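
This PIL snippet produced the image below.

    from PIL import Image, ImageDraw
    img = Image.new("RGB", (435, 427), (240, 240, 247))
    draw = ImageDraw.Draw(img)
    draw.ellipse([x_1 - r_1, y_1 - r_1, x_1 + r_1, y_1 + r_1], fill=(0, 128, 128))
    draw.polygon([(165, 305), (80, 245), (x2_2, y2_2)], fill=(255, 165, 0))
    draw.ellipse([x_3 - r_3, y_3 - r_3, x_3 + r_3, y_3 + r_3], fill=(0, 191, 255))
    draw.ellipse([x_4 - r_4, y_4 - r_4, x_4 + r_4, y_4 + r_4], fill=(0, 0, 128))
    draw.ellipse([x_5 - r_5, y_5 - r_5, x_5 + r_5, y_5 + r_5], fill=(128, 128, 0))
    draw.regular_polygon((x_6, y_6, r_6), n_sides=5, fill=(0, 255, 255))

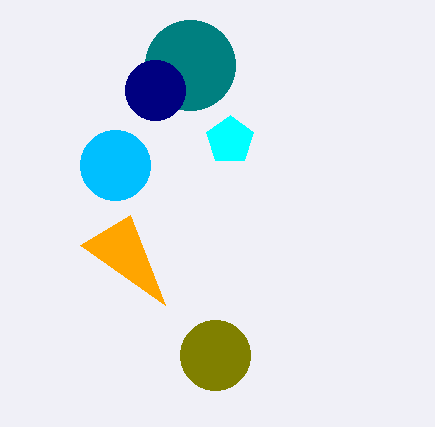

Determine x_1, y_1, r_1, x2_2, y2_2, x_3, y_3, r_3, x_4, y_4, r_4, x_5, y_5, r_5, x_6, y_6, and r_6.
x_1 = 190; y_1 = 65; r_1 = 45; x2_2 = 130; y2_2 = 215; x_3 = 115; y_3 = 165; r_3 = 35; x_4 = 155; y_4 = 90; r_4 = 30; x_5 = 215; y_5 = 355; r_5 = 35; x_6 = 230; y_6 = 140; r_6 = 25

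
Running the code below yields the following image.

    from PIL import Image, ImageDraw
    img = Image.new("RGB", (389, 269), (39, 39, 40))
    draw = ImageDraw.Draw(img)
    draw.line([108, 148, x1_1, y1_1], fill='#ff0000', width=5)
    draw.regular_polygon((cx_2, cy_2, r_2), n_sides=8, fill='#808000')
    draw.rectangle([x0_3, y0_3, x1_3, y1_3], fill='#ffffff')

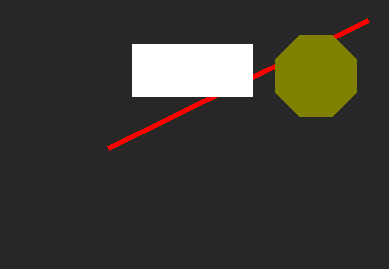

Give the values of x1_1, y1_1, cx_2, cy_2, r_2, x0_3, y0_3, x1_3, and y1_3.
x1_1 = 368, y1_1 = 20, cx_2 = 316, cy_2 = 76, r_2 = 44, x0_3 = 132, y0_3 = 44, x1_3 = 252, y1_3 = 96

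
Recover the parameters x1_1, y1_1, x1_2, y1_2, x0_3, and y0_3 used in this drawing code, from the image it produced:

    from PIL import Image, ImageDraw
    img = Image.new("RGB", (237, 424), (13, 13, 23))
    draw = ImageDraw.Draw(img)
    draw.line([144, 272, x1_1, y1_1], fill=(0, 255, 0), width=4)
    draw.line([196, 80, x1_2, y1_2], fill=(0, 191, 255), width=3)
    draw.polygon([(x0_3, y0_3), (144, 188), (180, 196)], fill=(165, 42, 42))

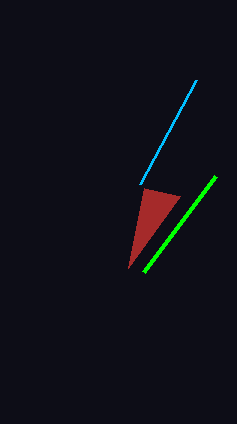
x1_1 = 216, y1_1 = 176, x1_2 = 140, y1_2 = 184, x0_3 = 128, y0_3 = 268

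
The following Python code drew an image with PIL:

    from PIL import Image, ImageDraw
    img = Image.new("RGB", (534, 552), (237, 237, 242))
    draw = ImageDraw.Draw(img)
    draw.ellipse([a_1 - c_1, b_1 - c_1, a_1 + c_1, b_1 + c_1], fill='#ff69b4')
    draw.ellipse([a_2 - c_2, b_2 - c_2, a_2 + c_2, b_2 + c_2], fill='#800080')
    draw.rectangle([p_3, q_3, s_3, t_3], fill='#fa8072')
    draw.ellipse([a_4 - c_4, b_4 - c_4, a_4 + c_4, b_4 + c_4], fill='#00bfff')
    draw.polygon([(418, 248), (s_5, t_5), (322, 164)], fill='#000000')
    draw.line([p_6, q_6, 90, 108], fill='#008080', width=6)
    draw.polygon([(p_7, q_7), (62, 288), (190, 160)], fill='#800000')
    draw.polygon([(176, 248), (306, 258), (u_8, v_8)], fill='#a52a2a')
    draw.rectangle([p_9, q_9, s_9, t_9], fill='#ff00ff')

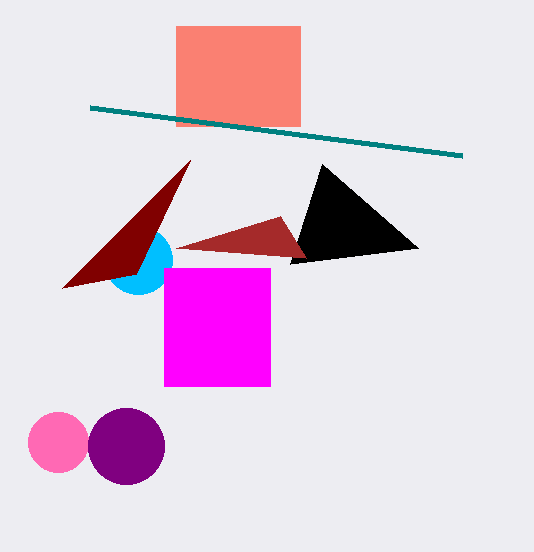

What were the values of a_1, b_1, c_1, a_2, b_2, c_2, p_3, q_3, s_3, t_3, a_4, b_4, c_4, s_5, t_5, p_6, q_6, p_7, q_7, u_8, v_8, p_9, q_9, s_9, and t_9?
a_1 = 58; b_1 = 442; c_1 = 30; a_2 = 126; b_2 = 446; c_2 = 38; p_3 = 176; q_3 = 26; s_3 = 300; t_3 = 126; a_4 = 138; b_4 = 260; c_4 = 34; s_5 = 290; t_5 = 264; p_6 = 462; q_6 = 156; p_7 = 136; q_7 = 274; u_8 = 280; v_8 = 216; p_9 = 164; q_9 = 268; s_9 = 270; t_9 = 386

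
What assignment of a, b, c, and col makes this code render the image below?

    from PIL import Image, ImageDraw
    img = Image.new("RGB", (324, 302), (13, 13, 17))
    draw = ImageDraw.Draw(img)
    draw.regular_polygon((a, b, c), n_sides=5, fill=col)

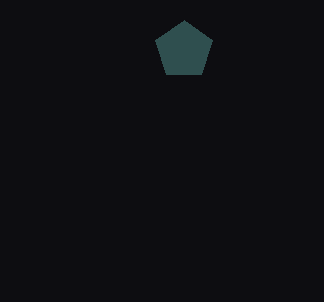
a = 184, b = 50, c = 30, col = 'darkslategray'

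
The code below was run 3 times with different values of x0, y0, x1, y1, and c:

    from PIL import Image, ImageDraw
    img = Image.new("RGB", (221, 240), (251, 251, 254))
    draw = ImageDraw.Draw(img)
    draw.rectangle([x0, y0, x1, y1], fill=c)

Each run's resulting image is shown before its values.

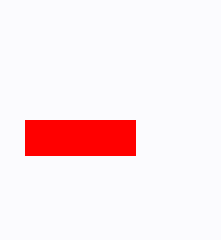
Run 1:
x0 = 25
y0 = 120
x1 = 135
y1 = 155
c = 'red'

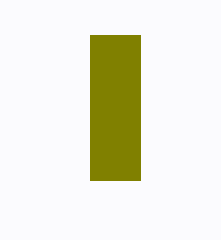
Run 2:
x0 = 90, y0 = 35, x1 = 140, y1 = 180, c = 'olive'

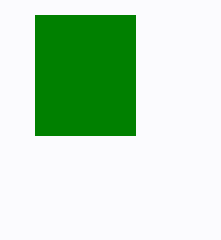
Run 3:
x0 = 35; y0 = 15; x1 = 135; y1 = 135; c = 'green'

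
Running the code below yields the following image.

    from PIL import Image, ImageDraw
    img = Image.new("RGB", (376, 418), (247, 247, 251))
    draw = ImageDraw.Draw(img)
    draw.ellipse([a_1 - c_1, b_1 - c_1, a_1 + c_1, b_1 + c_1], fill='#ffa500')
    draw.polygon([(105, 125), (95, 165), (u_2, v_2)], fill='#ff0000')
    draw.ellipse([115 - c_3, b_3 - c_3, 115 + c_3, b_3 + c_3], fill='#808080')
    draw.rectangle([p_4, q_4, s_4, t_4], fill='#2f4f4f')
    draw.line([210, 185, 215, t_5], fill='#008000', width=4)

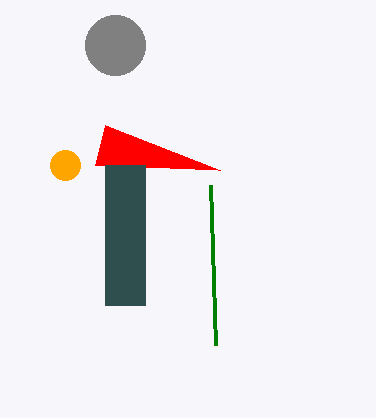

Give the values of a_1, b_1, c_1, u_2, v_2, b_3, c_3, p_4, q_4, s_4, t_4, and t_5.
a_1 = 65
b_1 = 165
c_1 = 15
u_2 = 220
v_2 = 170
b_3 = 45
c_3 = 30
p_4 = 105
q_4 = 165
s_4 = 145
t_4 = 305
t_5 = 345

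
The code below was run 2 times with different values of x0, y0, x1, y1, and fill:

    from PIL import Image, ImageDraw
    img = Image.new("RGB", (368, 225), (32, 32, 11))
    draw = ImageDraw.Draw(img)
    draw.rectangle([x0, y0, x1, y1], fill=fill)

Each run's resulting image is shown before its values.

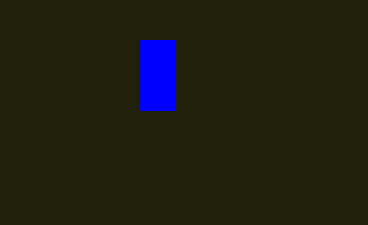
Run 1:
x0 = 140
y0 = 40
x1 = 175
y1 = 110
fill = 'blue'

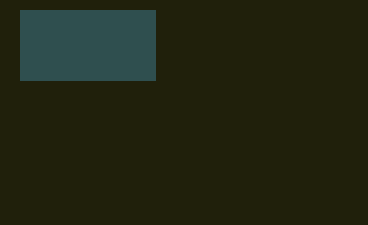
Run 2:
x0 = 20, y0 = 10, x1 = 155, y1 = 80, fill = 'darkslategray'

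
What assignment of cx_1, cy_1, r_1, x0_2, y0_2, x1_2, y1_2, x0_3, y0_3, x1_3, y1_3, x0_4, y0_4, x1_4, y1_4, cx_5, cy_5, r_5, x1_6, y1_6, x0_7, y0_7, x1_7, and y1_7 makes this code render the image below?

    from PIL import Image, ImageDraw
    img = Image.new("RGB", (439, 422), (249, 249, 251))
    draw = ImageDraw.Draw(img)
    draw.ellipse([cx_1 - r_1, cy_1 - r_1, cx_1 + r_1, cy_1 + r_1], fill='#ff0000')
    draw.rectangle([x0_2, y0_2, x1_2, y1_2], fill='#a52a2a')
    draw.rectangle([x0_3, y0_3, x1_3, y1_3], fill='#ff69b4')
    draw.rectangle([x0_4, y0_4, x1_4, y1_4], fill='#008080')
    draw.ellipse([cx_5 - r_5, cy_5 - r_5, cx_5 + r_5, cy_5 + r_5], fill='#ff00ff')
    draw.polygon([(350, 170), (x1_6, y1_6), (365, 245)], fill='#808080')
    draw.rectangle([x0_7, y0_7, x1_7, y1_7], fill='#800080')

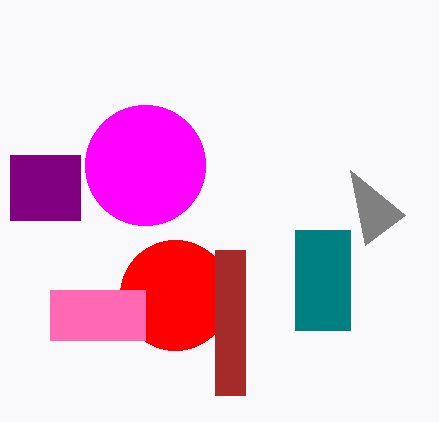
cx_1 = 175, cy_1 = 295, r_1 = 55, x0_2 = 215, y0_2 = 250, x1_2 = 245, y1_2 = 395, x0_3 = 50, y0_3 = 290, x1_3 = 145, y1_3 = 340, x0_4 = 295, y0_4 = 230, x1_4 = 350, y1_4 = 330, cx_5 = 145, cy_5 = 165, r_5 = 60, x1_6 = 405, y1_6 = 215, x0_7 = 10, y0_7 = 155, x1_7 = 80, y1_7 = 220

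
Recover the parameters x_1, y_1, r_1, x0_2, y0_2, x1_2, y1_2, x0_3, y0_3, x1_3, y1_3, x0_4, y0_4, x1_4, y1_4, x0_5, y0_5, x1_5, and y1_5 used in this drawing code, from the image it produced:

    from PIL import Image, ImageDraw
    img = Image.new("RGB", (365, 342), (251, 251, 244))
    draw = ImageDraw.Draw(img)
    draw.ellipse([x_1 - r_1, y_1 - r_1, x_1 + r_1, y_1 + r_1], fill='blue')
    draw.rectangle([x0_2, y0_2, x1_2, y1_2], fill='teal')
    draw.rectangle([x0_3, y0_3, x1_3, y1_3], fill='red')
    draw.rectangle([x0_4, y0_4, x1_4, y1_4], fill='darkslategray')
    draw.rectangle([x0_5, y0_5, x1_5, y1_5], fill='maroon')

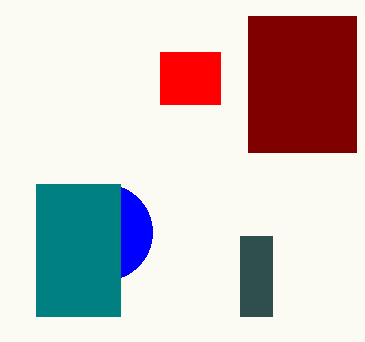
x_1 = 104; y_1 = 232; r_1 = 48; x0_2 = 36; y0_2 = 184; x1_2 = 120; y1_2 = 316; x0_3 = 160; y0_3 = 52; x1_3 = 220; y1_3 = 104; x0_4 = 240; y0_4 = 236; x1_4 = 272; y1_4 = 316; x0_5 = 248; y0_5 = 16; x1_5 = 356; y1_5 = 152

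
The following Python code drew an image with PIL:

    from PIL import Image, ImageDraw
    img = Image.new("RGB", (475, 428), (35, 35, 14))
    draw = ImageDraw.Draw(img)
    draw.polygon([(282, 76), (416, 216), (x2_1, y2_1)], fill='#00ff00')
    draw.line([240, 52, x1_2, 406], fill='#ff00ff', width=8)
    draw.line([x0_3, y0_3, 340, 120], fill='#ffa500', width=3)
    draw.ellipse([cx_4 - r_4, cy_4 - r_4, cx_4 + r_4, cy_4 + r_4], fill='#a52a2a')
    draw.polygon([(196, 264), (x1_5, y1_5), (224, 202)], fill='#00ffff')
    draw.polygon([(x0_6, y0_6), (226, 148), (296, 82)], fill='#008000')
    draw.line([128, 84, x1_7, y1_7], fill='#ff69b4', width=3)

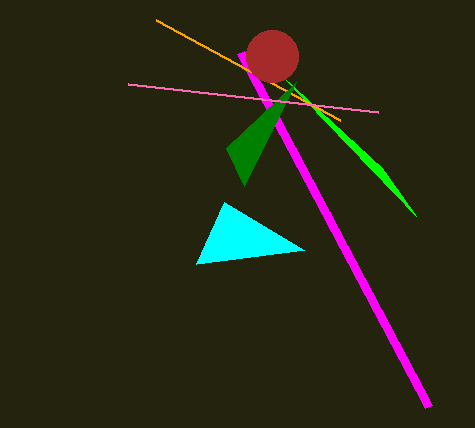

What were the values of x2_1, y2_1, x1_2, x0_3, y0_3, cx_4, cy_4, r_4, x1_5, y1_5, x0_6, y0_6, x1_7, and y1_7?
x2_1 = 382, y2_1 = 168, x1_2 = 428, x0_3 = 156, y0_3 = 20, cx_4 = 272, cy_4 = 56, r_4 = 26, x1_5 = 304, y1_5 = 250, x0_6 = 244, y0_6 = 186, x1_7 = 378, y1_7 = 112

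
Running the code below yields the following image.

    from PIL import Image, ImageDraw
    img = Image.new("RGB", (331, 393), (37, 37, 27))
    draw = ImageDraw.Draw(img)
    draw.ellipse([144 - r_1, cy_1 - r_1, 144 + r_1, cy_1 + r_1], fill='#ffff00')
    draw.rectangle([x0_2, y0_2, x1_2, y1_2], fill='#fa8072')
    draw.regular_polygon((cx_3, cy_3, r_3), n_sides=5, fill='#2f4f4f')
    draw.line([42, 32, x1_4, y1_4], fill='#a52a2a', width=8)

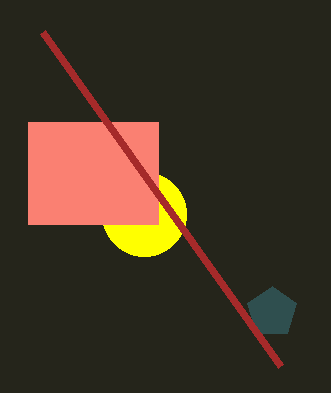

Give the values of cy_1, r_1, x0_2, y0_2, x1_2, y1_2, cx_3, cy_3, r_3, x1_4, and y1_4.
cy_1 = 214; r_1 = 42; x0_2 = 28; y0_2 = 122; x1_2 = 158; y1_2 = 224; cx_3 = 272; cy_3 = 312; r_3 = 26; x1_4 = 280; y1_4 = 366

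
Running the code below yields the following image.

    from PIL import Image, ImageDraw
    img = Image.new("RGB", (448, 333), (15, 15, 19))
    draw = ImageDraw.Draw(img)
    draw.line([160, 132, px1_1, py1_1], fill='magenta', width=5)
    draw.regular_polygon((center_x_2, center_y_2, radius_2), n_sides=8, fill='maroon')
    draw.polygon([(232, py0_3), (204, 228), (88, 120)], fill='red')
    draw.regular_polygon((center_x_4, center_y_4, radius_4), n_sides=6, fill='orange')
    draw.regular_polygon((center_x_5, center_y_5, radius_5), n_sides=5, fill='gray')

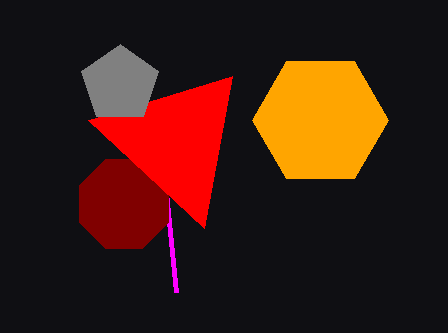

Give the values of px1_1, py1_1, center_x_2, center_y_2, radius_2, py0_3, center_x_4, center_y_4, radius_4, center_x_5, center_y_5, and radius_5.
px1_1 = 176; py1_1 = 292; center_x_2 = 124; center_y_2 = 204; radius_2 = 48; py0_3 = 76; center_x_4 = 320; center_y_4 = 120; radius_4 = 68; center_x_5 = 120; center_y_5 = 84; radius_5 = 40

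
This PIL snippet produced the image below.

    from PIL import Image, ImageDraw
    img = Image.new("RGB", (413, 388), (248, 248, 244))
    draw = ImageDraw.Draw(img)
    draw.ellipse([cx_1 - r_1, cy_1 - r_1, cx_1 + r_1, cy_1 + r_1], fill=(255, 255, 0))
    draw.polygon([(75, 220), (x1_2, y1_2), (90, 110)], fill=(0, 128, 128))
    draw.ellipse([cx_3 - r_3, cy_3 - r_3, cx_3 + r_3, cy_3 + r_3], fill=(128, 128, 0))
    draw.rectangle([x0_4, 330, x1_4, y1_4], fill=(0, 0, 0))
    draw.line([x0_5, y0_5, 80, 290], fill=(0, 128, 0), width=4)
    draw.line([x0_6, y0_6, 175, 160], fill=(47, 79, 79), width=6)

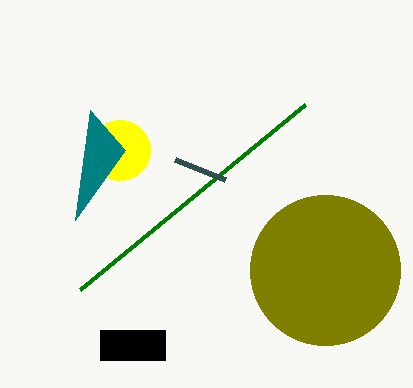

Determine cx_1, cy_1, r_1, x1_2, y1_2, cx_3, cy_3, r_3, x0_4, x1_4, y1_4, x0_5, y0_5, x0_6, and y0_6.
cx_1 = 120, cy_1 = 150, r_1 = 30, x1_2 = 125, y1_2 = 150, cx_3 = 325, cy_3 = 270, r_3 = 75, x0_4 = 100, x1_4 = 165, y1_4 = 360, x0_5 = 305, y0_5 = 105, x0_6 = 225, y0_6 = 180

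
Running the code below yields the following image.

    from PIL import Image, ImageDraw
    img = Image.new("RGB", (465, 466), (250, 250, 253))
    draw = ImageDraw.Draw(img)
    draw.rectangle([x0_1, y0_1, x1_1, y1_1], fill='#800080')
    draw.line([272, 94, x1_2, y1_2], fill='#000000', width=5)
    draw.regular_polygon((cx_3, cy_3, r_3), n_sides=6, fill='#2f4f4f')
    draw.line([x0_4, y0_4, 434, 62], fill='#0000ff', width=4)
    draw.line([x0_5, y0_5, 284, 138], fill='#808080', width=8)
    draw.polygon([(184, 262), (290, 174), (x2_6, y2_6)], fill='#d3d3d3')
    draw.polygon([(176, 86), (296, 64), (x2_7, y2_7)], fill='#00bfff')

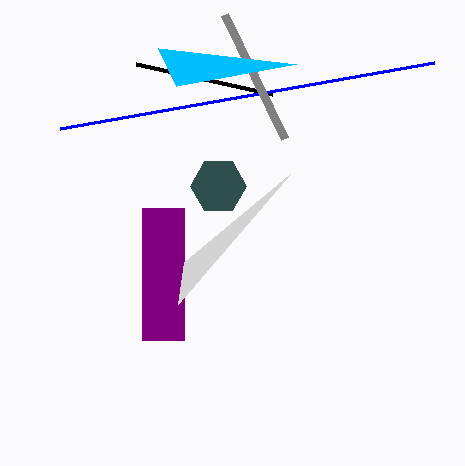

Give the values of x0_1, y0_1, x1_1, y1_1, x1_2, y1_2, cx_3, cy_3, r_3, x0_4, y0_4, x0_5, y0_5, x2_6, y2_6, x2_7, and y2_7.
x0_1 = 142, y0_1 = 208, x1_1 = 184, y1_1 = 340, x1_2 = 136, y1_2 = 64, cx_3 = 218, cy_3 = 186, r_3 = 28, x0_4 = 60, y0_4 = 128, x0_5 = 224, y0_5 = 14, x2_6 = 178, y2_6 = 304, x2_7 = 158, y2_7 = 48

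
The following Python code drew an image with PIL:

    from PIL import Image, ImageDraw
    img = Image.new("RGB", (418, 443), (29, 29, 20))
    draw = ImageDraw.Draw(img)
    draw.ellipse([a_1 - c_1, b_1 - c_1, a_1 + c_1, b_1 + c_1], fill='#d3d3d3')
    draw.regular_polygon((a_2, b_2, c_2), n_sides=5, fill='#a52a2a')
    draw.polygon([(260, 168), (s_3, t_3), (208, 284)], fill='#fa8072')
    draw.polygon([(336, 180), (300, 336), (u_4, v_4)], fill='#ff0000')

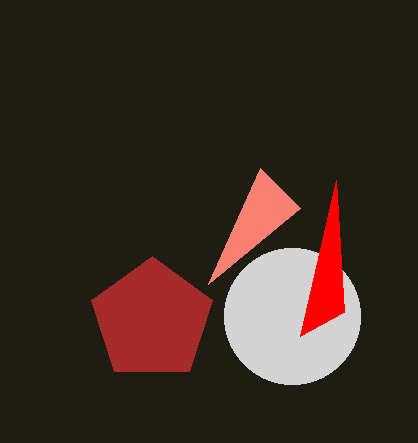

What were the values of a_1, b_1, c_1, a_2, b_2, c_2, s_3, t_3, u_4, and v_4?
a_1 = 292, b_1 = 316, c_1 = 68, a_2 = 152, b_2 = 320, c_2 = 64, s_3 = 300, t_3 = 208, u_4 = 344, v_4 = 312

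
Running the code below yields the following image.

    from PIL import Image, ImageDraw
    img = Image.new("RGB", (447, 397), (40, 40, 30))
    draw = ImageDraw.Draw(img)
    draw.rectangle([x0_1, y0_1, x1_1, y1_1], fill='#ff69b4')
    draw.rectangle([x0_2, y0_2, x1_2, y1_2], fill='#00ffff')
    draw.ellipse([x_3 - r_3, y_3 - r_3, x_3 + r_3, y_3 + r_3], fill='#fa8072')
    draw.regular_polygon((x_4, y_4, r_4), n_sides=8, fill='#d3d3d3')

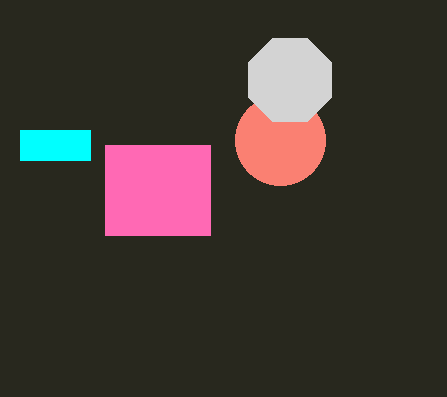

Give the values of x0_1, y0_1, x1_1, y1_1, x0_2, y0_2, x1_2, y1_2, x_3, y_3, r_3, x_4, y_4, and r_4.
x0_1 = 105
y0_1 = 145
x1_1 = 210
y1_1 = 235
x0_2 = 20
y0_2 = 130
x1_2 = 90
y1_2 = 160
x_3 = 280
y_3 = 140
r_3 = 45
x_4 = 290
y_4 = 80
r_4 = 45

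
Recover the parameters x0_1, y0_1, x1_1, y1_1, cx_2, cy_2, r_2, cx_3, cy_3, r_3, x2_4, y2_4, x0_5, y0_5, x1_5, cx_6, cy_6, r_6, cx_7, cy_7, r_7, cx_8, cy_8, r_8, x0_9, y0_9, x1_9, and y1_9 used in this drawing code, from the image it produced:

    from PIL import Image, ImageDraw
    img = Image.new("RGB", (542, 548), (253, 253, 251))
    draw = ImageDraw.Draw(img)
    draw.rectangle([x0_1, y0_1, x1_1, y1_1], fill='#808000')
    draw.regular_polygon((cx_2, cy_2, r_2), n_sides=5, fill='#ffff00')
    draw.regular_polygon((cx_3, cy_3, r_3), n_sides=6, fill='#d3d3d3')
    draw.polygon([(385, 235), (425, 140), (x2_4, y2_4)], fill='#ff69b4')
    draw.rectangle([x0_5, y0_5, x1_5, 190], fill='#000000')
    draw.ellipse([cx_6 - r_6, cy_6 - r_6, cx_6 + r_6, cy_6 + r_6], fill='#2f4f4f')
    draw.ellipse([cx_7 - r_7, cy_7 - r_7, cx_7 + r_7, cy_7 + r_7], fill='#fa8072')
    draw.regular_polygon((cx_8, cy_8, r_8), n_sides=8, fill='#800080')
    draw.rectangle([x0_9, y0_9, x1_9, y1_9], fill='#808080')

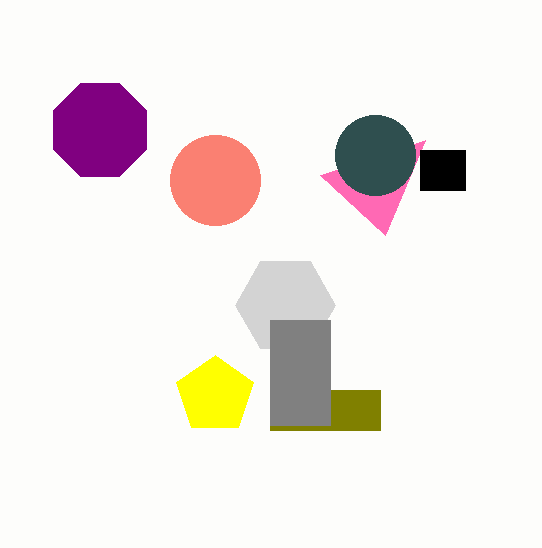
x0_1 = 270
y0_1 = 390
x1_1 = 380
y1_1 = 430
cx_2 = 215
cy_2 = 395
r_2 = 40
cx_3 = 285
cy_3 = 305
r_3 = 50
x2_4 = 320
y2_4 = 175
x0_5 = 420
y0_5 = 150
x1_5 = 465
cx_6 = 375
cy_6 = 155
r_6 = 40
cx_7 = 215
cy_7 = 180
r_7 = 45
cx_8 = 100
cy_8 = 130
r_8 = 50
x0_9 = 270
y0_9 = 320
x1_9 = 330
y1_9 = 425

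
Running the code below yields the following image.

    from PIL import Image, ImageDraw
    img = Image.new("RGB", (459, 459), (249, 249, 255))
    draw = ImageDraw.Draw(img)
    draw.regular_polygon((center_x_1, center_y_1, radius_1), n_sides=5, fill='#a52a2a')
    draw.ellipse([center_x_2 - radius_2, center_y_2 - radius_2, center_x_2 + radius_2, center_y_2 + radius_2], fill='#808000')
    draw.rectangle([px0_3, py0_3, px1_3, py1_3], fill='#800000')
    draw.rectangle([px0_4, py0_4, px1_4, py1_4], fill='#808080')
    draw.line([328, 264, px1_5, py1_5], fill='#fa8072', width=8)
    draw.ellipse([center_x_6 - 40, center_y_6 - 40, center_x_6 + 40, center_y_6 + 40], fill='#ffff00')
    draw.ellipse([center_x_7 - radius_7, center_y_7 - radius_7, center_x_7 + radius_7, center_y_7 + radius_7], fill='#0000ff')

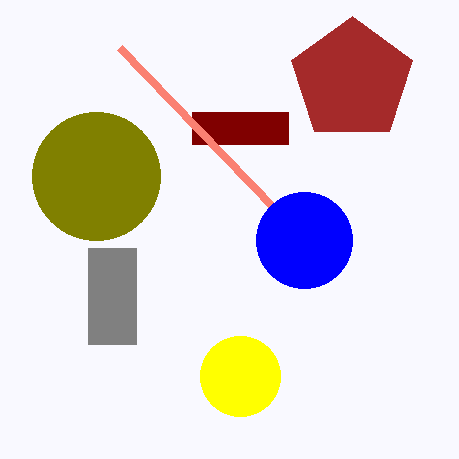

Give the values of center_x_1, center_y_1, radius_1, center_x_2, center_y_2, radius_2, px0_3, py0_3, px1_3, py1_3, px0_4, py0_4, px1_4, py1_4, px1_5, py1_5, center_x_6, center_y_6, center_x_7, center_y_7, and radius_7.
center_x_1 = 352, center_y_1 = 80, radius_1 = 64, center_x_2 = 96, center_y_2 = 176, radius_2 = 64, px0_3 = 192, py0_3 = 112, px1_3 = 288, py1_3 = 144, px0_4 = 88, py0_4 = 248, px1_4 = 136, py1_4 = 344, px1_5 = 120, py1_5 = 48, center_x_6 = 240, center_y_6 = 376, center_x_7 = 304, center_y_7 = 240, radius_7 = 48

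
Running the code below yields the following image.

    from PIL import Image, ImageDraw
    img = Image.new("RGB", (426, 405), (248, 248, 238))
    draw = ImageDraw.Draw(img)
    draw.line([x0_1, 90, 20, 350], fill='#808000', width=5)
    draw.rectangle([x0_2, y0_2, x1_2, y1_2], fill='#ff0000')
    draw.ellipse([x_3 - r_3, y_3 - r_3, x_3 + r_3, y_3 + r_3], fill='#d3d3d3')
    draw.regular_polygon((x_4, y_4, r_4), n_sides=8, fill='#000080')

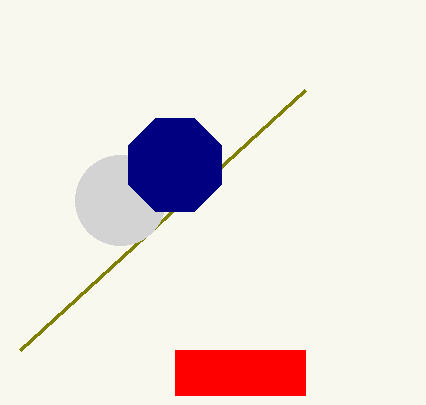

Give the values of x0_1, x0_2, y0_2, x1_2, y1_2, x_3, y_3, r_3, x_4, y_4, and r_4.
x0_1 = 305; x0_2 = 175; y0_2 = 350; x1_2 = 305; y1_2 = 395; x_3 = 120; y_3 = 200; r_3 = 45; x_4 = 175; y_4 = 165; r_4 = 50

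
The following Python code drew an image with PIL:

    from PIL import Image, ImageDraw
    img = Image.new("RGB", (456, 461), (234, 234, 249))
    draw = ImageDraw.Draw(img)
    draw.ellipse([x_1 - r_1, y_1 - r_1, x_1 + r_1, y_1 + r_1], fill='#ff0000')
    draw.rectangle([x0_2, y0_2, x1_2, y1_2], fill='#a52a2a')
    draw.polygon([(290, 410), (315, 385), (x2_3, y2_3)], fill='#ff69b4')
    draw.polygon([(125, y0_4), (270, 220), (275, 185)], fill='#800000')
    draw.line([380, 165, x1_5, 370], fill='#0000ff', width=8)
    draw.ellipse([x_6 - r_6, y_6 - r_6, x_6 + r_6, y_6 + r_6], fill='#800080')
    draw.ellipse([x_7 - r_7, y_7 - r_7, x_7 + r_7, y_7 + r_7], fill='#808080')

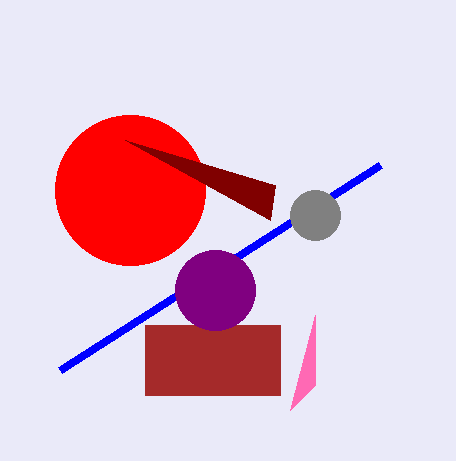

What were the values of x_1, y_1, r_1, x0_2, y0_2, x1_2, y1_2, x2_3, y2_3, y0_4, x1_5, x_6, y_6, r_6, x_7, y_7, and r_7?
x_1 = 130; y_1 = 190; r_1 = 75; x0_2 = 145; y0_2 = 325; x1_2 = 280; y1_2 = 395; x2_3 = 315; y2_3 = 315; y0_4 = 140; x1_5 = 60; x_6 = 215; y_6 = 290; r_6 = 40; x_7 = 315; y_7 = 215; r_7 = 25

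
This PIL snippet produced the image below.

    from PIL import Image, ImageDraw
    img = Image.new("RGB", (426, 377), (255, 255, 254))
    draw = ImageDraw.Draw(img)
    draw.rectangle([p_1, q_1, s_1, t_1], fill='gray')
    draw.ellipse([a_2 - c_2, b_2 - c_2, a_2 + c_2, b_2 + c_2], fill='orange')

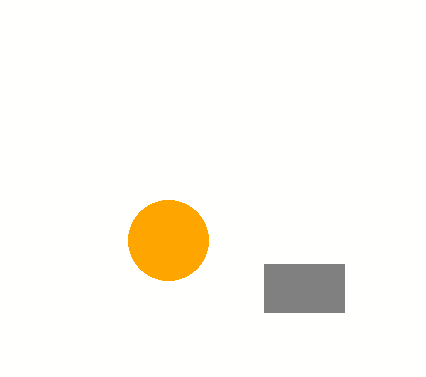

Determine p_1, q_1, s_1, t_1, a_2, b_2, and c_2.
p_1 = 264, q_1 = 264, s_1 = 344, t_1 = 312, a_2 = 168, b_2 = 240, c_2 = 40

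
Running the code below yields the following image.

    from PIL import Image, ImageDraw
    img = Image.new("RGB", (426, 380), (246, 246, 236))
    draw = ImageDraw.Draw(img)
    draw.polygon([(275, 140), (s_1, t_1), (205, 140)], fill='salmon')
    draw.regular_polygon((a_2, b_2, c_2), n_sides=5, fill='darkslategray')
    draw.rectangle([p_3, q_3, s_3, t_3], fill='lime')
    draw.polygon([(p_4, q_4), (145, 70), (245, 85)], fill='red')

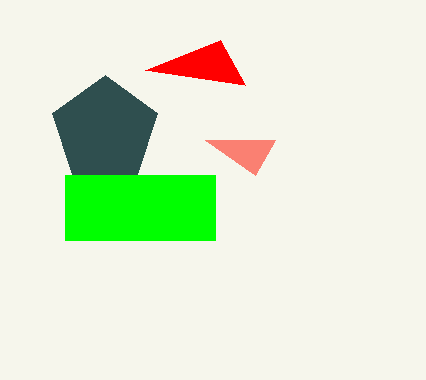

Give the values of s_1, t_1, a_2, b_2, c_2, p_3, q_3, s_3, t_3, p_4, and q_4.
s_1 = 255
t_1 = 175
a_2 = 105
b_2 = 130
c_2 = 55
p_3 = 65
q_3 = 175
s_3 = 215
t_3 = 240
p_4 = 220
q_4 = 40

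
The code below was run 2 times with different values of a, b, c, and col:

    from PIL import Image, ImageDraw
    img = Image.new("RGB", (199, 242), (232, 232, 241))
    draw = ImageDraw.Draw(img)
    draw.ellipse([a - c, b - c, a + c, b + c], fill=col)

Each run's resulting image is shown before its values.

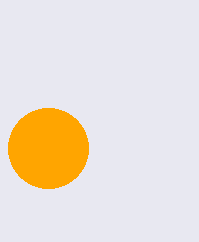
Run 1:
a = 48
b = 148
c = 40
col = 'orange'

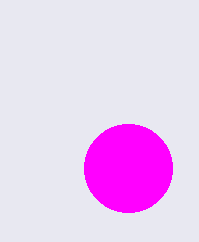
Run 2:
a = 128
b = 168
c = 44
col = 'magenta'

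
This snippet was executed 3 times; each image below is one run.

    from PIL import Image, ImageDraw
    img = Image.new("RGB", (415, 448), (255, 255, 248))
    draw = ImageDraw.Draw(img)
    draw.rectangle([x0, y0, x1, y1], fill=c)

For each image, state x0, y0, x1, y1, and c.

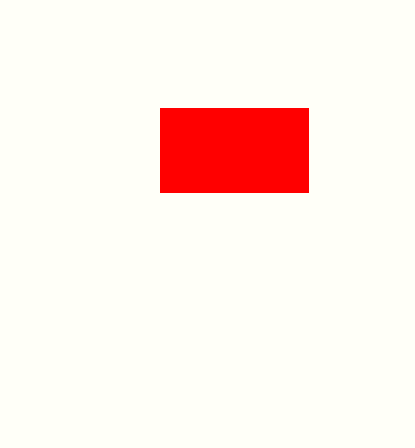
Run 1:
x0 = 160, y0 = 108, x1 = 308, y1 = 192, c = 'red'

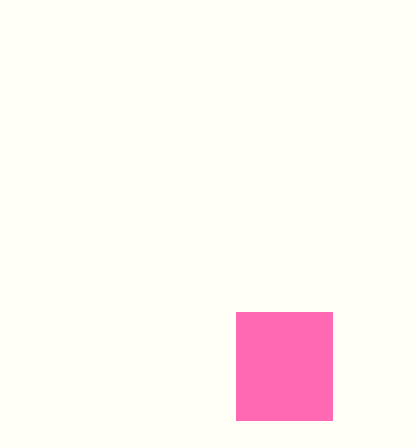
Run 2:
x0 = 236, y0 = 312, x1 = 332, y1 = 420, c = 'hotpink'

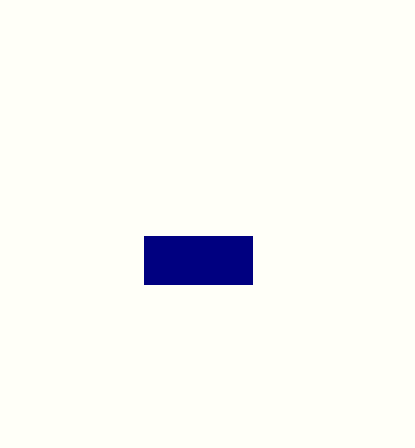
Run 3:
x0 = 144; y0 = 236; x1 = 252; y1 = 284; c = 'navy'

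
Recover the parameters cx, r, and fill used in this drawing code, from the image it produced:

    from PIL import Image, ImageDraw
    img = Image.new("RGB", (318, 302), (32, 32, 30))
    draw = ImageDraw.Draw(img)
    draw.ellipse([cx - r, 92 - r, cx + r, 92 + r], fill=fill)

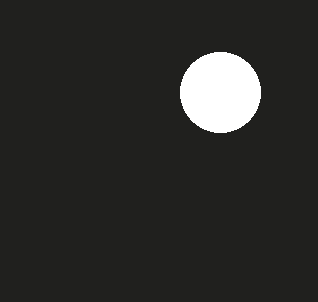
cx = 220, r = 40, fill = 'white'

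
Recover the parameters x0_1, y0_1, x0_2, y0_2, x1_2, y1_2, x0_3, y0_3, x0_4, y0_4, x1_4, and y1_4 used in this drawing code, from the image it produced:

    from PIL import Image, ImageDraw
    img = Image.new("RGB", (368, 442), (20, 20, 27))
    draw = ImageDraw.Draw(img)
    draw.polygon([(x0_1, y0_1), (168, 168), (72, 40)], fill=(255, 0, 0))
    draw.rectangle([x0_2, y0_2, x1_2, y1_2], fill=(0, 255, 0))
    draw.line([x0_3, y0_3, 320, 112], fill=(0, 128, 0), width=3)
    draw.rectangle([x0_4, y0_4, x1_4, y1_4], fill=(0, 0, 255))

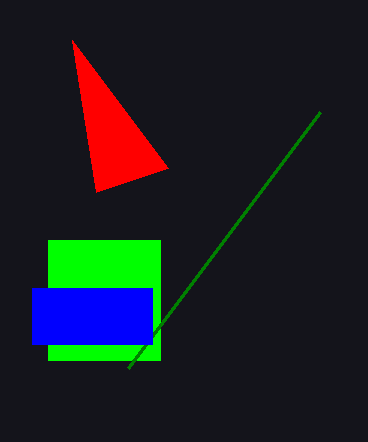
x0_1 = 96; y0_1 = 192; x0_2 = 48; y0_2 = 240; x1_2 = 160; y1_2 = 360; x0_3 = 128; y0_3 = 368; x0_4 = 32; y0_4 = 288; x1_4 = 152; y1_4 = 344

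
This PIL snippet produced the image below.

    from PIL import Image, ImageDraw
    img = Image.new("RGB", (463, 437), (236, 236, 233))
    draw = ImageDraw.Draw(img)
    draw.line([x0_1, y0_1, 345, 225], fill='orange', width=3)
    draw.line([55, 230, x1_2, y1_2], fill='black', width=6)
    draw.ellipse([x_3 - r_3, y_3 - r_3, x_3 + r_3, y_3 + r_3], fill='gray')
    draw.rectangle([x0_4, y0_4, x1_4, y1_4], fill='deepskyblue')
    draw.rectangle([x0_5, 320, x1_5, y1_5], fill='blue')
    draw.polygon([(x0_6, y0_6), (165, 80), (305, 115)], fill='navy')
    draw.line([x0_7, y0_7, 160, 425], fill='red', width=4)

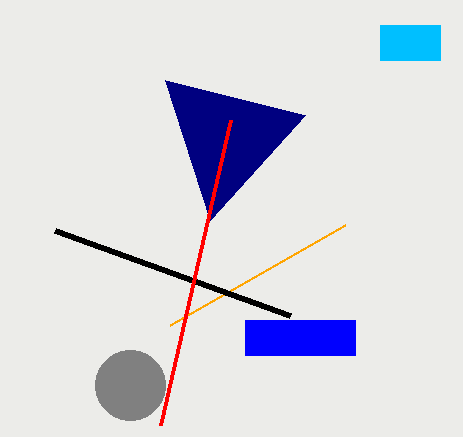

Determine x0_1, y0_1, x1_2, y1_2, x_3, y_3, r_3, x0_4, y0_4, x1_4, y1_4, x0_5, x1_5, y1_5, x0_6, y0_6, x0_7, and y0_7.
x0_1 = 170, y0_1 = 325, x1_2 = 290, y1_2 = 315, x_3 = 130, y_3 = 385, r_3 = 35, x0_4 = 380, y0_4 = 25, x1_4 = 440, y1_4 = 60, x0_5 = 245, x1_5 = 355, y1_5 = 355, x0_6 = 210, y0_6 = 220, x0_7 = 230, y0_7 = 120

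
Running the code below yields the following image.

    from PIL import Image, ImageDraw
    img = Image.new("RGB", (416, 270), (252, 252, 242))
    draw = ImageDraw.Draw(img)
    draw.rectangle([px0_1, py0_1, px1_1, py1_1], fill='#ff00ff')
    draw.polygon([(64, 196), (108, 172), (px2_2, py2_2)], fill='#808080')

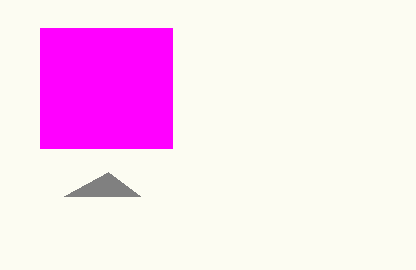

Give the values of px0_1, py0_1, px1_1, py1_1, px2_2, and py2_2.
px0_1 = 40, py0_1 = 28, px1_1 = 172, py1_1 = 148, px2_2 = 140, py2_2 = 196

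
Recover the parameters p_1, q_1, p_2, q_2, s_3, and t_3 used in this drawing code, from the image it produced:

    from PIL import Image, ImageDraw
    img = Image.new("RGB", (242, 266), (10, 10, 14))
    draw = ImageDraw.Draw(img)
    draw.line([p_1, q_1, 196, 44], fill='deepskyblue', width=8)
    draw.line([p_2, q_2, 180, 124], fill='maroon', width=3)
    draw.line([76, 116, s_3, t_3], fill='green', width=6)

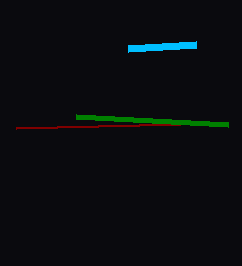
p_1 = 128
q_1 = 48
p_2 = 16
q_2 = 128
s_3 = 228
t_3 = 124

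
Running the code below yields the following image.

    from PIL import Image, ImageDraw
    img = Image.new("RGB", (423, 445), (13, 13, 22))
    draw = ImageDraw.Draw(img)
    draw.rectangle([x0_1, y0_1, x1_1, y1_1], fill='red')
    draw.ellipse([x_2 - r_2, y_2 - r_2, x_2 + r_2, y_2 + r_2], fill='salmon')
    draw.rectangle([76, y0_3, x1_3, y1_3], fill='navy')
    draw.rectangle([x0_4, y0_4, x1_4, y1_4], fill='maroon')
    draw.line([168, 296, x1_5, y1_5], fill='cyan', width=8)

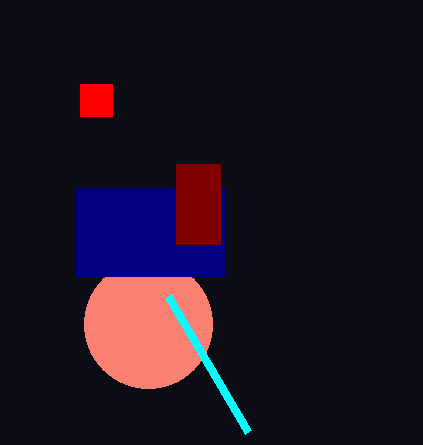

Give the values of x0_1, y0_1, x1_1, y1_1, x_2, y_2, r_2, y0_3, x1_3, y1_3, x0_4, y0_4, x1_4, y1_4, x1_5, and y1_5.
x0_1 = 80
y0_1 = 84
x1_1 = 112
y1_1 = 116
x_2 = 148
y_2 = 324
r_2 = 64
y0_3 = 188
x1_3 = 224
y1_3 = 276
x0_4 = 176
y0_4 = 164
x1_4 = 220
y1_4 = 244
x1_5 = 248
y1_5 = 432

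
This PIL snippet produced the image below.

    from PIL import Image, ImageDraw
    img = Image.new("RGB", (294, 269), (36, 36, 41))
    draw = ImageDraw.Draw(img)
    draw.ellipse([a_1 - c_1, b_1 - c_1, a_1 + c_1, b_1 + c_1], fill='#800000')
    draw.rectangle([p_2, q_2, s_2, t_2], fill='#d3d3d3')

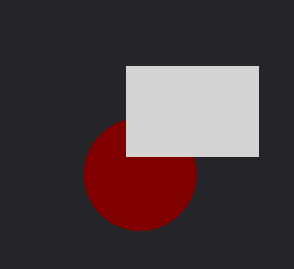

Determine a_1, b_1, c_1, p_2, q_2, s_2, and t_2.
a_1 = 140; b_1 = 174; c_1 = 56; p_2 = 126; q_2 = 66; s_2 = 258; t_2 = 156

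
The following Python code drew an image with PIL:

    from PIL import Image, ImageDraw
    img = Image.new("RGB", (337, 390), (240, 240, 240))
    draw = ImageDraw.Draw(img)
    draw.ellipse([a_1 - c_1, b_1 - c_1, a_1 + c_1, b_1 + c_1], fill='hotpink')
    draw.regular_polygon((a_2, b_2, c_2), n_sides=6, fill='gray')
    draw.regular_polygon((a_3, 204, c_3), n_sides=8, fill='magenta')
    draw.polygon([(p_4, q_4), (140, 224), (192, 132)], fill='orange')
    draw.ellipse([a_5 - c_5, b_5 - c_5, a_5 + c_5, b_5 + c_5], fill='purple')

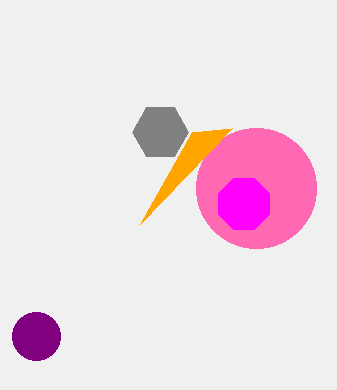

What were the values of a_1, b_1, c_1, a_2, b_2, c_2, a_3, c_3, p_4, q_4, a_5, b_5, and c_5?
a_1 = 256
b_1 = 188
c_1 = 60
a_2 = 160
b_2 = 132
c_2 = 28
a_3 = 244
c_3 = 28
p_4 = 232
q_4 = 128
a_5 = 36
b_5 = 336
c_5 = 24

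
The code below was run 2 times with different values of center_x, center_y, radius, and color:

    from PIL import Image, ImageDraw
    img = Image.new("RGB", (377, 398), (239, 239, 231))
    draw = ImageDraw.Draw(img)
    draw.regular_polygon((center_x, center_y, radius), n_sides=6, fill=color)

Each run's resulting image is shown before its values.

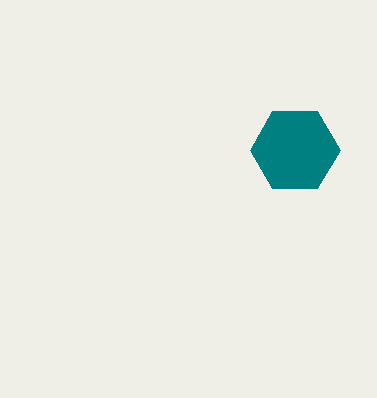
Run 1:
center_x = 295, center_y = 150, radius = 45, color = 'teal'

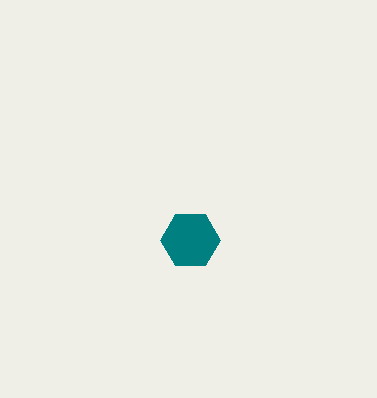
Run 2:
center_x = 190; center_y = 240; radius = 30; color = 'teal'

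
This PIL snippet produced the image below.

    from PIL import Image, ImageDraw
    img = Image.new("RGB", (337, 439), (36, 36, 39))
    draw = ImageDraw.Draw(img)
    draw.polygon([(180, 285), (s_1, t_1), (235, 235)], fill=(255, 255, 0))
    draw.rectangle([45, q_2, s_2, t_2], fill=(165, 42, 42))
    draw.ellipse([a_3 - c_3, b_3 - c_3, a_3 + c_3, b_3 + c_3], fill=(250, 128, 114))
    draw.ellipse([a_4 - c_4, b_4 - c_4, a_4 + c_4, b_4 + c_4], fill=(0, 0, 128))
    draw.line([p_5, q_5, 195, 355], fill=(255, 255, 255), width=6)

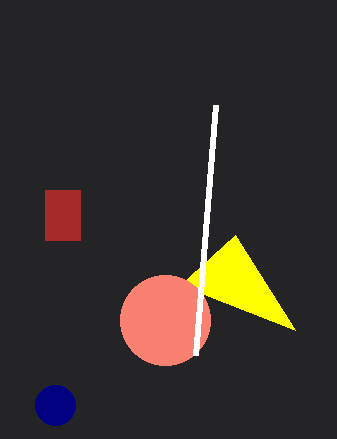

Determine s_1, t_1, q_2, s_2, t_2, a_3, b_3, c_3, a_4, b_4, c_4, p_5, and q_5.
s_1 = 295; t_1 = 330; q_2 = 190; s_2 = 80; t_2 = 240; a_3 = 165; b_3 = 320; c_3 = 45; a_4 = 55; b_4 = 405; c_4 = 20; p_5 = 215; q_5 = 105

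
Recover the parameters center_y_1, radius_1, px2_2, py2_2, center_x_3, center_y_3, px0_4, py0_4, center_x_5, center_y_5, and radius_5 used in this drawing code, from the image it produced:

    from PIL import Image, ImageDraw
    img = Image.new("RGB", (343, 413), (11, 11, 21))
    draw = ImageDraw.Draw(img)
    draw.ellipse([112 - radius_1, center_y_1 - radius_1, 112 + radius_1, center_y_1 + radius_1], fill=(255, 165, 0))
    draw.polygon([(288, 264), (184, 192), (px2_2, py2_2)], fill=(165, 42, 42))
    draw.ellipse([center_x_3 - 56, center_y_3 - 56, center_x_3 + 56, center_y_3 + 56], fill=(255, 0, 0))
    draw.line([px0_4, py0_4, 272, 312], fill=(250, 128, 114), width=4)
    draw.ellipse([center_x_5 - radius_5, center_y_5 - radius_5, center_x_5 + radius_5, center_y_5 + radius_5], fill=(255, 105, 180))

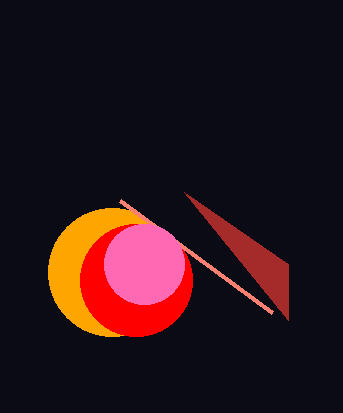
center_y_1 = 272
radius_1 = 64
px2_2 = 288
py2_2 = 320
center_x_3 = 136
center_y_3 = 280
px0_4 = 120
py0_4 = 200
center_x_5 = 144
center_y_5 = 264
radius_5 = 40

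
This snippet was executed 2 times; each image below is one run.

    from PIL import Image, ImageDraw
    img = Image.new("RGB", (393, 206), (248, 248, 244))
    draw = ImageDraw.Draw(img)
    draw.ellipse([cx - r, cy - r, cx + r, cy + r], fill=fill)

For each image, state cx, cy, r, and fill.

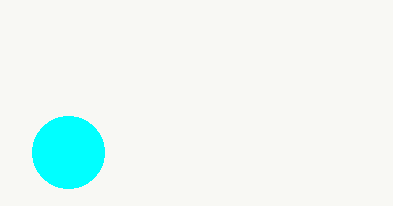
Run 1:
cx = 68, cy = 152, r = 36, fill = 'cyan'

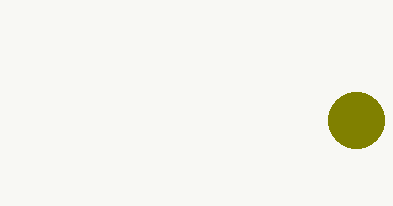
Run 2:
cx = 356; cy = 120; r = 28; fill = 'olive'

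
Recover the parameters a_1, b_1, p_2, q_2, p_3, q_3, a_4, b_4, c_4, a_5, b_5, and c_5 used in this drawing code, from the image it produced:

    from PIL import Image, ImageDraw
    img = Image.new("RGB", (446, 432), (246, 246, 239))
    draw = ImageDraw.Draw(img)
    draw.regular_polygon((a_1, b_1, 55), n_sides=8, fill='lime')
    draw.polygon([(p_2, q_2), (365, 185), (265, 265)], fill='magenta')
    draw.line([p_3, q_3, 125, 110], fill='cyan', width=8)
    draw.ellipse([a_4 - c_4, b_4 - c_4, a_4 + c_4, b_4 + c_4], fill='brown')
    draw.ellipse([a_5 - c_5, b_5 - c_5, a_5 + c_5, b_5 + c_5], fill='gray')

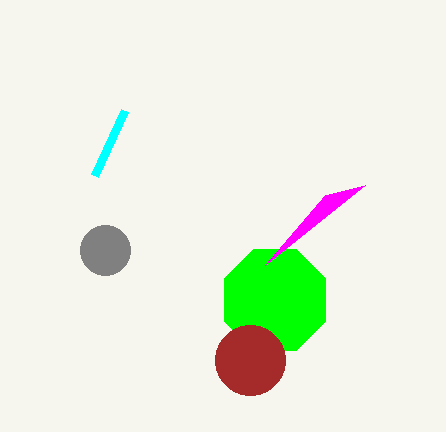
a_1 = 275, b_1 = 300, p_2 = 325, q_2 = 195, p_3 = 95, q_3 = 175, a_4 = 250, b_4 = 360, c_4 = 35, a_5 = 105, b_5 = 250, c_5 = 25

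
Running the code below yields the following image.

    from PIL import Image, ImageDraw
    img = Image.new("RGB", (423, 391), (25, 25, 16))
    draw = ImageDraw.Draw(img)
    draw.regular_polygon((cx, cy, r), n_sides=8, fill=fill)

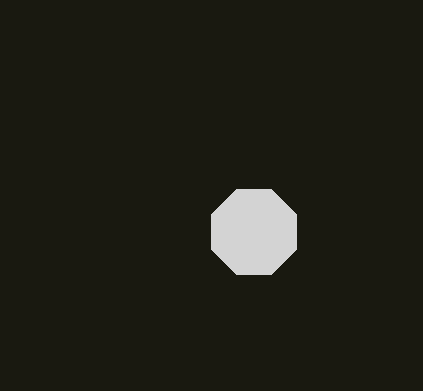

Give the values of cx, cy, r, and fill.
cx = 254
cy = 232
r = 46
fill = 'lightgray'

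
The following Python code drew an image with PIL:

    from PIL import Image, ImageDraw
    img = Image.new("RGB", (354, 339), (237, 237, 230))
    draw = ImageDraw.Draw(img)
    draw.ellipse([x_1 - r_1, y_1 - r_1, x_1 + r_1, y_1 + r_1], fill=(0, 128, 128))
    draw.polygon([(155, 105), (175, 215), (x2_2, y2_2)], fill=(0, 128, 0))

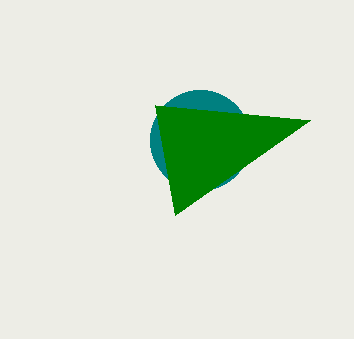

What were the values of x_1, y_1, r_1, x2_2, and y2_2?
x_1 = 200; y_1 = 140; r_1 = 50; x2_2 = 310; y2_2 = 120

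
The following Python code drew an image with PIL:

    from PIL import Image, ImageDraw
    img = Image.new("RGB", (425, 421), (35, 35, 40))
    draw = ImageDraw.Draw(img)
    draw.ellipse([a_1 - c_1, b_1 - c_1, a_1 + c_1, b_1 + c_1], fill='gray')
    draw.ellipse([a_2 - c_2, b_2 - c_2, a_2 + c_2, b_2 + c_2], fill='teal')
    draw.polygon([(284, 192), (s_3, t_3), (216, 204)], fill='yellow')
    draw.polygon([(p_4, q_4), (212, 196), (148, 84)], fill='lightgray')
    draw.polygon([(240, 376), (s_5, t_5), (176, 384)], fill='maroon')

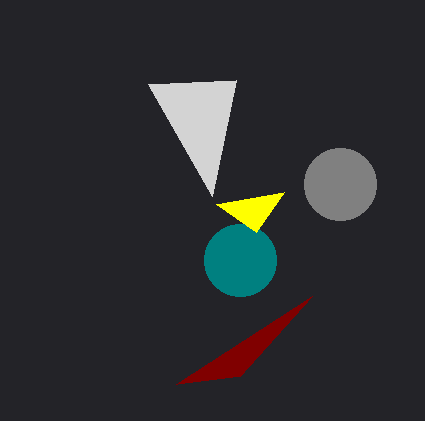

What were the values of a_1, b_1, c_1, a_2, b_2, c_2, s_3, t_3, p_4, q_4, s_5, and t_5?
a_1 = 340
b_1 = 184
c_1 = 36
a_2 = 240
b_2 = 260
c_2 = 36
s_3 = 256
t_3 = 232
p_4 = 236
q_4 = 80
s_5 = 312
t_5 = 296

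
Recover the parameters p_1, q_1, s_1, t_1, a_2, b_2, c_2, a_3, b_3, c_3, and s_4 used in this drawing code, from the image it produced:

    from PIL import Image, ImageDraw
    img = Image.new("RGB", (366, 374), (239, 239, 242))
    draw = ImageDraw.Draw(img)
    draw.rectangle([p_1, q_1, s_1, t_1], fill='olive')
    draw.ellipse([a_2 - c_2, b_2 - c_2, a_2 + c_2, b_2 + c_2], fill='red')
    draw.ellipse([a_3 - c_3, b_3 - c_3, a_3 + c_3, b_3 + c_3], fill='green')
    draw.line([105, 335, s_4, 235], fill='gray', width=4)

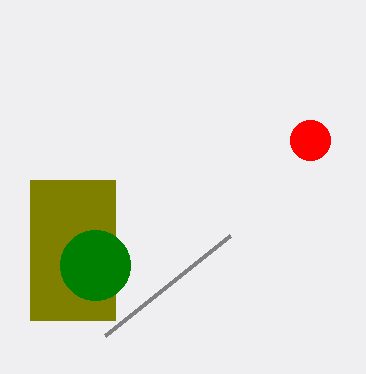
p_1 = 30
q_1 = 180
s_1 = 115
t_1 = 320
a_2 = 310
b_2 = 140
c_2 = 20
a_3 = 95
b_3 = 265
c_3 = 35
s_4 = 230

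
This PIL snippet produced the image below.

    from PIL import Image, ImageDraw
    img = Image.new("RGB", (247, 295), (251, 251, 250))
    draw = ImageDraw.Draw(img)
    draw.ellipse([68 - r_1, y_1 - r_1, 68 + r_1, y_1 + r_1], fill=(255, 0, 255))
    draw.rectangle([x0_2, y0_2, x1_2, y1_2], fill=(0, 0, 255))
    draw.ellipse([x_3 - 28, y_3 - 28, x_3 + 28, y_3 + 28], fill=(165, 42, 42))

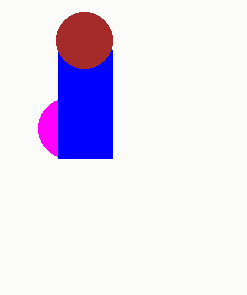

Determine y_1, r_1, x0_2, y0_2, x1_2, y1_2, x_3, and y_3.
y_1 = 128
r_1 = 30
x0_2 = 58
y0_2 = 50
x1_2 = 112
y1_2 = 158
x_3 = 84
y_3 = 40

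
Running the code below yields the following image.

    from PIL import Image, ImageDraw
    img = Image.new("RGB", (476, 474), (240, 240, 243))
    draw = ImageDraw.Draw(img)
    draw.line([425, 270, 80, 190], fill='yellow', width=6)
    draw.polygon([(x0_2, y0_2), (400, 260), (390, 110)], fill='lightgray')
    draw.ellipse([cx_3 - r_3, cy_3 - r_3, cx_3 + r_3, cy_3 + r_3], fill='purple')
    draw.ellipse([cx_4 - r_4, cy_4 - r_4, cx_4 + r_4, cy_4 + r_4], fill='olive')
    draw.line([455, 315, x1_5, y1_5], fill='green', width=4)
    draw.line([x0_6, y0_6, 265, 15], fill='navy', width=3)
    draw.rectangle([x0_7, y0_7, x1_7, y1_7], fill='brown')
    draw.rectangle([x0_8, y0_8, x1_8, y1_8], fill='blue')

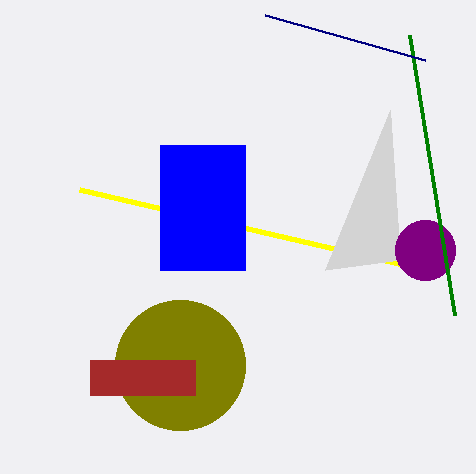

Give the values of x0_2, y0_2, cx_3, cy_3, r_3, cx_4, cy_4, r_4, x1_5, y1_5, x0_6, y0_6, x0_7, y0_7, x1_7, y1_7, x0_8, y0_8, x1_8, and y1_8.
x0_2 = 325, y0_2 = 270, cx_3 = 425, cy_3 = 250, r_3 = 30, cx_4 = 180, cy_4 = 365, r_4 = 65, x1_5 = 410, y1_5 = 35, x0_6 = 425, y0_6 = 60, x0_7 = 90, y0_7 = 360, x1_7 = 195, y1_7 = 395, x0_8 = 160, y0_8 = 145, x1_8 = 245, y1_8 = 270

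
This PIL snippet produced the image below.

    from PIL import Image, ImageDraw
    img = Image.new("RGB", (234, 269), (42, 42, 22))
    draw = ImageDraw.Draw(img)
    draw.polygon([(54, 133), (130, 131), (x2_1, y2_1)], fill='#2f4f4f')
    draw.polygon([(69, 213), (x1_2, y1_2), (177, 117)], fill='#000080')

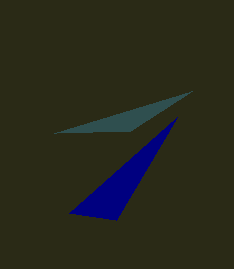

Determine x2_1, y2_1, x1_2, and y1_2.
x2_1 = 192, y2_1 = 91, x1_2 = 116, y1_2 = 220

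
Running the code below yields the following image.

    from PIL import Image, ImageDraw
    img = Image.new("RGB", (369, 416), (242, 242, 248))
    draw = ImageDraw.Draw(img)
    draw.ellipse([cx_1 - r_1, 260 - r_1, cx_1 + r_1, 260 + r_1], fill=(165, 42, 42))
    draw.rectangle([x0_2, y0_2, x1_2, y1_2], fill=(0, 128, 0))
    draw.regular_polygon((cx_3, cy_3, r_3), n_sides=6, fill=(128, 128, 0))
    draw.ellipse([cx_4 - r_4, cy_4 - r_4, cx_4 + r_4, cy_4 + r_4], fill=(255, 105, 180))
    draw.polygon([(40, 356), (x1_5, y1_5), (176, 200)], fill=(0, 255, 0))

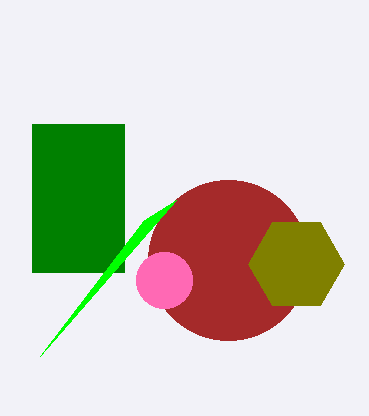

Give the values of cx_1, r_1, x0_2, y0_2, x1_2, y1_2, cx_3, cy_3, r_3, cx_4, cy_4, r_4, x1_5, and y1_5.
cx_1 = 228
r_1 = 80
x0_2 = 32
y0_2 = 124
x1_2 = 124
y1_2 = 272
cx_3 = 296
cy_3 = 264
r_3 = 48
cx_4 = 164
cy_4 = 280
r_4 = 28
x1_5 = 144
y1_5 = 220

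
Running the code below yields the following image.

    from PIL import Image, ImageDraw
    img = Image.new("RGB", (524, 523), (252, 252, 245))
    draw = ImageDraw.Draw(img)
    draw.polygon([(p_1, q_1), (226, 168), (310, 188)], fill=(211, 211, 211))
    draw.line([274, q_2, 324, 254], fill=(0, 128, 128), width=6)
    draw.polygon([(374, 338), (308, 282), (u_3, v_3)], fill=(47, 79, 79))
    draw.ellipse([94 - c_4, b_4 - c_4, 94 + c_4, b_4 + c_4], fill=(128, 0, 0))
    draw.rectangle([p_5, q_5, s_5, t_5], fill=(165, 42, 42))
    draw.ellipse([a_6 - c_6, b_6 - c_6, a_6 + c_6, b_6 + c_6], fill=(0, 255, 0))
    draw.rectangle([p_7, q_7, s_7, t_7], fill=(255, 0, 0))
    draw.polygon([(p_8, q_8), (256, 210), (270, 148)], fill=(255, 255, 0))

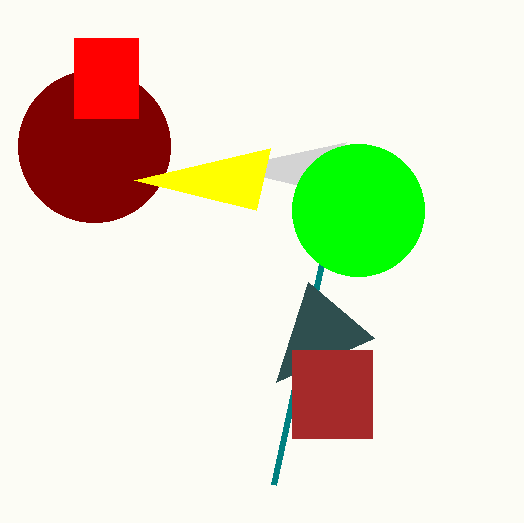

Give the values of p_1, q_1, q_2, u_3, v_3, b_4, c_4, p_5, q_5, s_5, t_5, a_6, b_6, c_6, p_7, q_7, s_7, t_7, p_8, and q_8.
p_1 = 346, q_1 = 142, q_2 = 484, u_3 = 276, v_3 = 382, b_4 = 146, c_4 = 76, p_5 = 292, q_5 = 350, s_5 = 372, t_5 = 438, a_6 = 358, b_6 = 210, c_6 = 66, p_7 = 74, q_7 = 38, s_7 = 138, t_7 = 118, p_8 = 134, q_8 = 180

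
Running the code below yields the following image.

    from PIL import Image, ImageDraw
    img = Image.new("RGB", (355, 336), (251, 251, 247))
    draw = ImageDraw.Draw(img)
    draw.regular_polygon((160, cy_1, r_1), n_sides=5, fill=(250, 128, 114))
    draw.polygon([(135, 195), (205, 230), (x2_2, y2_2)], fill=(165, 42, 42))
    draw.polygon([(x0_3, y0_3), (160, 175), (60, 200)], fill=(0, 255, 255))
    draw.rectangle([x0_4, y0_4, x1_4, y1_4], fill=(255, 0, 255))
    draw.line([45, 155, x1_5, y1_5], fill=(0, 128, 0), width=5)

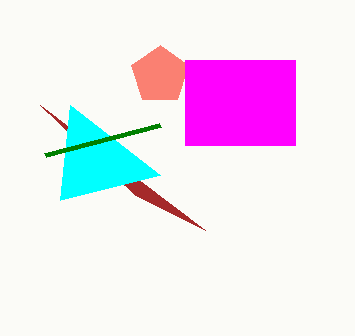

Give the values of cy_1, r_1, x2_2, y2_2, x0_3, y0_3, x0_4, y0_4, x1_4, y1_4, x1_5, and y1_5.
cy_1 = 75
r_1 = 30
x2_2 = 40
y2_2 = 105
x0_3 = 70
y0_3 = 105
x0_4 = 185
y0_4 = 60
x1_4 = 295
y1_4 = 145
x1_5 = 160
y1_5 = 125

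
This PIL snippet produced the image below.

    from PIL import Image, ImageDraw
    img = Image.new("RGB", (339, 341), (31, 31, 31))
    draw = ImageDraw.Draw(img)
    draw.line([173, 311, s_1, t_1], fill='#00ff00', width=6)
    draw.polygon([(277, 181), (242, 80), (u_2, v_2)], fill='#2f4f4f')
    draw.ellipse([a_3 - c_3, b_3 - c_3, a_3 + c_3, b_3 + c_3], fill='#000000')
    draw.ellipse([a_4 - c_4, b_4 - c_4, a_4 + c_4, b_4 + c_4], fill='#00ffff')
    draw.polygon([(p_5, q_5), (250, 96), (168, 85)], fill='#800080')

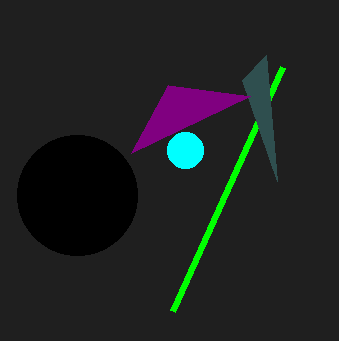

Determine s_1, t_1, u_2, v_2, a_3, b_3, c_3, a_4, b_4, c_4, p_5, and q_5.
s_1 = 283, t_1 = 67, u_2 = 266, v_2 = 55, a_3 = 77, b_3 = 195, c_3 = 60, a_4 = 185, b_4 = 150, c_4 = 18, p_5 = 131, q_5 = 153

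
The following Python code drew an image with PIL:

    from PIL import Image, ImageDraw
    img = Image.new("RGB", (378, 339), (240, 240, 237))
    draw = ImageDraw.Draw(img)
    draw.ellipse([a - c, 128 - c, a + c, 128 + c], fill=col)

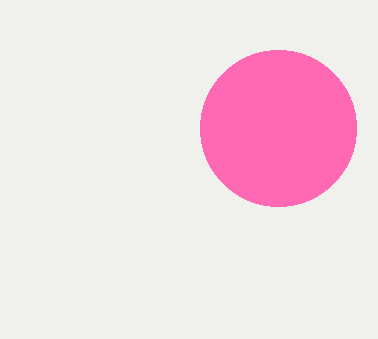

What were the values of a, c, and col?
a = 278
c = 78
col = 'hotpink'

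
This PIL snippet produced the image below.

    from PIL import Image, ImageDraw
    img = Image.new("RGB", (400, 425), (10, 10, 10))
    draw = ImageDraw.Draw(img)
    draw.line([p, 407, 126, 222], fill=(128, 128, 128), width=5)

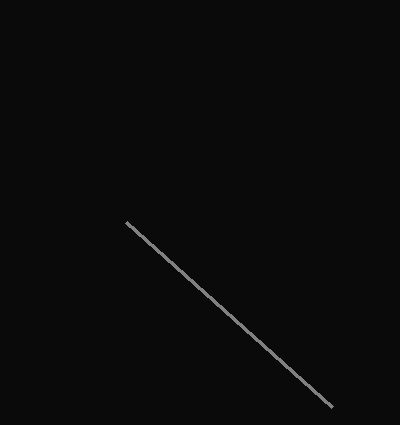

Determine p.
p = 332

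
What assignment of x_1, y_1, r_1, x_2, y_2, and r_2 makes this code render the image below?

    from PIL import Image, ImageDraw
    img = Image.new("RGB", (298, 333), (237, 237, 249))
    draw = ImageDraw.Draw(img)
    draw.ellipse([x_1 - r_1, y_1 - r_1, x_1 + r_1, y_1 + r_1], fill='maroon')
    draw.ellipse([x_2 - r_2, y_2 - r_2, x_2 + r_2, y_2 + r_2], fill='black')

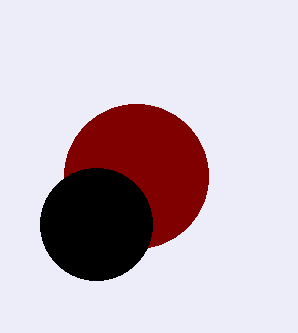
x_1 = 136
y_1 = 176
r_1 = 72
x_2 = 96
y_2 = 224
r_2 = 56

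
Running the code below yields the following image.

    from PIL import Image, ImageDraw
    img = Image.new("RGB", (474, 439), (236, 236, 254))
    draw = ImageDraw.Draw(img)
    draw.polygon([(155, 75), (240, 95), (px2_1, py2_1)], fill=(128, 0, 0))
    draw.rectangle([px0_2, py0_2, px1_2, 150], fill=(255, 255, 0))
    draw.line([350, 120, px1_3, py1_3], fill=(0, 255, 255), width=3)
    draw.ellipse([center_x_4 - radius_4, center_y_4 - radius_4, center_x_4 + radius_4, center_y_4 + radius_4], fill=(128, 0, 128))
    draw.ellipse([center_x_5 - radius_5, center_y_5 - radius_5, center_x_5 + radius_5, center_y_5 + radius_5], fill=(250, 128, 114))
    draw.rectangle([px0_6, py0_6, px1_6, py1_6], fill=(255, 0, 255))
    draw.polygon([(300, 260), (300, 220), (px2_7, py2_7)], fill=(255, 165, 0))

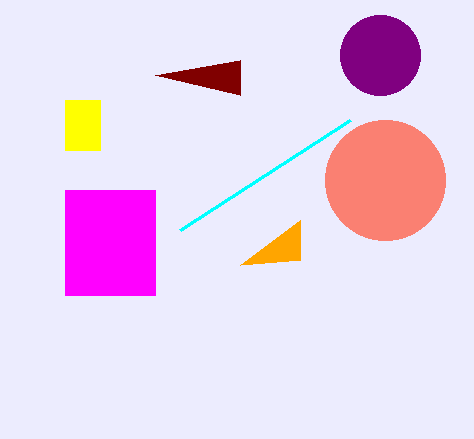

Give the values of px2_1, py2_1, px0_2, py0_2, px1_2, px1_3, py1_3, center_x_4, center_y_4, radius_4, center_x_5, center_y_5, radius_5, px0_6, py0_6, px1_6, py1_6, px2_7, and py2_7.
px2_1 = 240
py2_1 = 60
px0_2 = 65
py0_2 = 100
px1_2 = 100
px1_3 = 180
py1_3 = 230
center_x_4 = 380
center_y_4 = 55
radius_4 = 40
center_x_5 = 385
center_y_5 = 180
radius_5 = 60
px0_6 = 65
py0_6 = 190
px1_6 = 155
py1_6 = 295
px2_7 = 240
py2_7 = 265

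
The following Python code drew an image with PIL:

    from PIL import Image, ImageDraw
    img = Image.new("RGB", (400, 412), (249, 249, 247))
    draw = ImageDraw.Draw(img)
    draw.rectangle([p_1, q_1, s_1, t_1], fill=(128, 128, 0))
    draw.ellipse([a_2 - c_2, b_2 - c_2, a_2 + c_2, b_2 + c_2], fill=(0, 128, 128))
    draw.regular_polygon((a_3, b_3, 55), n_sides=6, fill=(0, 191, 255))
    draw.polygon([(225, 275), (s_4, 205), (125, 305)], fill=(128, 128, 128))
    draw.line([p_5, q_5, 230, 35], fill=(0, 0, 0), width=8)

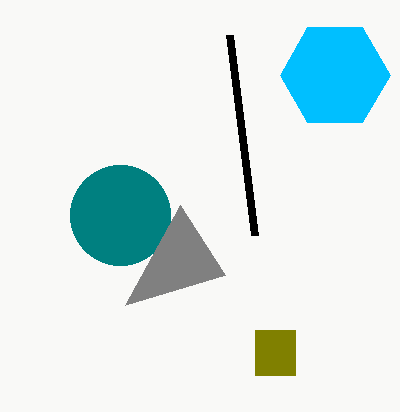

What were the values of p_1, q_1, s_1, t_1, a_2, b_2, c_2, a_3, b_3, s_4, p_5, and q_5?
p_1 = 255, q_1 = 330, s_1 = 295, t_1 = 375, a_2 = 120, b_2 = 215, c_2 = 50, a_3 = 335, b_3 = 75, s_4 = 180, p_5 = 255, q_5 = 235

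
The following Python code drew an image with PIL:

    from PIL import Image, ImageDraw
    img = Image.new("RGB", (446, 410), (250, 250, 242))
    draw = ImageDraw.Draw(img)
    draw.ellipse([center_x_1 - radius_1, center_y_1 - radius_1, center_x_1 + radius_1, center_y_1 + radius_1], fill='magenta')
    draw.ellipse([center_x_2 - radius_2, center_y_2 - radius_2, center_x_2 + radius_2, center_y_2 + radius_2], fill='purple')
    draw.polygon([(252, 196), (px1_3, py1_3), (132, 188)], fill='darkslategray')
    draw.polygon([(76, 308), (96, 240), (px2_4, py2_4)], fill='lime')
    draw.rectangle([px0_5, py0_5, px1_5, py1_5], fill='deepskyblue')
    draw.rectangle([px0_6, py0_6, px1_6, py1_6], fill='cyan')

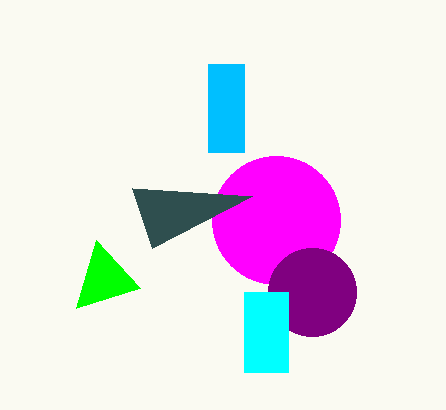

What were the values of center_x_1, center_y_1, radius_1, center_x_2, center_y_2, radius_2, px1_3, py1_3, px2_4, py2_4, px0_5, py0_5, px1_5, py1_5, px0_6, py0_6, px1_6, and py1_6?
center_x_1 = 276
center_y_1 = 220
radius_1 = 64
center_x_2 = 312
center_y_2 = 292
radius_2 = 44
px1_3 = 152
py1_3 = 248
px2_4 = 140
py2_4 = 288
px0_5 = 208
py0_5 = 64
px1_5 = 244
py1_5 = 152
px0_6 = 244
py0_6 = 292
px1_6 = 288
py1_6 = 372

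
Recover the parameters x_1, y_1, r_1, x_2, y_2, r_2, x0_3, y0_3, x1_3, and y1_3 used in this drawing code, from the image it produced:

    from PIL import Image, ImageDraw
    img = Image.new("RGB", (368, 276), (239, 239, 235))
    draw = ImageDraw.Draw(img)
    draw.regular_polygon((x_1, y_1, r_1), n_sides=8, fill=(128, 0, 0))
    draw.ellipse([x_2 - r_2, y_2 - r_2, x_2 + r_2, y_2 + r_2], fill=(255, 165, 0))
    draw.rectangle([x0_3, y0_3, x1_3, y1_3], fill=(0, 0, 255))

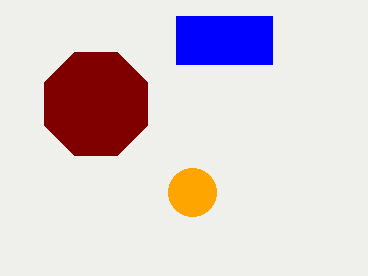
x_1 = 96; y_1 = 104; r_1 = 56; x_2 = 192; y_2 = 192; r_2 = 24; x0_3 = 176; y0_3 = 16; x1_3 = 272; y1_3 = 64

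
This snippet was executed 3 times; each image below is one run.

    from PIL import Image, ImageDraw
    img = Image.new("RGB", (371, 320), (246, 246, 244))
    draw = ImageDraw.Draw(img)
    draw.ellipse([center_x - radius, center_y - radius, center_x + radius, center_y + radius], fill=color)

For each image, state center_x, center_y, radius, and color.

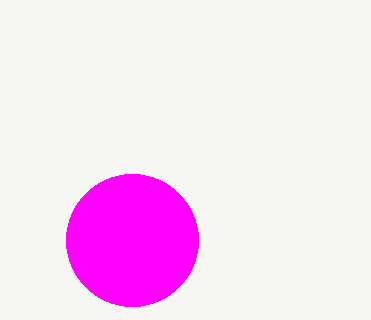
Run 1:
center_x = 132; center_y = 240; radius = 66; color = 'magenta'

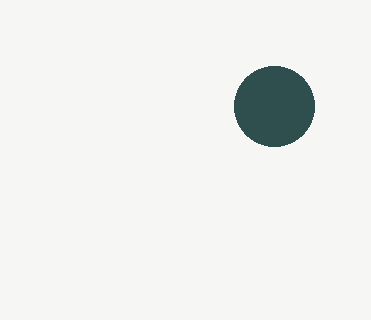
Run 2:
center_x = 274, center_y = 106, radius = 40, color = 'darkslategray'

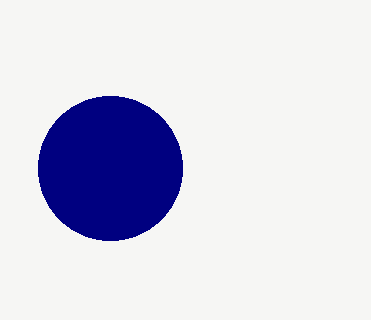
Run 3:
center_x = 110, center_y = 168, radius = 72, color = 'navy'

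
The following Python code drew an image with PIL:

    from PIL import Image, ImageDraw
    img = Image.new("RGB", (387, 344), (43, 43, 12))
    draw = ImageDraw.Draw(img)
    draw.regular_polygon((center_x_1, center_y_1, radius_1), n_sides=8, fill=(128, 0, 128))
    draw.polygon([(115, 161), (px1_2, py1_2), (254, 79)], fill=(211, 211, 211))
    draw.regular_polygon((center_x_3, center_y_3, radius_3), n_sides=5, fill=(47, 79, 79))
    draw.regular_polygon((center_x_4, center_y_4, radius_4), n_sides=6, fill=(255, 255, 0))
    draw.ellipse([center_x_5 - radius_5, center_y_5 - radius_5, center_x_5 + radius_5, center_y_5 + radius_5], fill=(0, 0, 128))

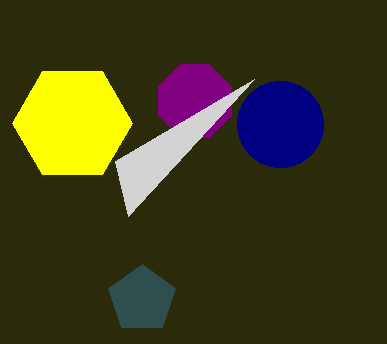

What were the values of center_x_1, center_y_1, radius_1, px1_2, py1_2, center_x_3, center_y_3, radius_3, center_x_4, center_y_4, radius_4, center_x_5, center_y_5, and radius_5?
center_x_1 = 195
center_y_1 = 101
radius_1 = 39
px1_2 = 128
py1_2 = 216
center_x_3 = 142
center_y_3 = 299
radius_3 = 35
center_x_4 = 72
center_y_4 = 123
radius_4 = 60
center_x_5 = 280
center_y_5 = 124
radius_5 = 43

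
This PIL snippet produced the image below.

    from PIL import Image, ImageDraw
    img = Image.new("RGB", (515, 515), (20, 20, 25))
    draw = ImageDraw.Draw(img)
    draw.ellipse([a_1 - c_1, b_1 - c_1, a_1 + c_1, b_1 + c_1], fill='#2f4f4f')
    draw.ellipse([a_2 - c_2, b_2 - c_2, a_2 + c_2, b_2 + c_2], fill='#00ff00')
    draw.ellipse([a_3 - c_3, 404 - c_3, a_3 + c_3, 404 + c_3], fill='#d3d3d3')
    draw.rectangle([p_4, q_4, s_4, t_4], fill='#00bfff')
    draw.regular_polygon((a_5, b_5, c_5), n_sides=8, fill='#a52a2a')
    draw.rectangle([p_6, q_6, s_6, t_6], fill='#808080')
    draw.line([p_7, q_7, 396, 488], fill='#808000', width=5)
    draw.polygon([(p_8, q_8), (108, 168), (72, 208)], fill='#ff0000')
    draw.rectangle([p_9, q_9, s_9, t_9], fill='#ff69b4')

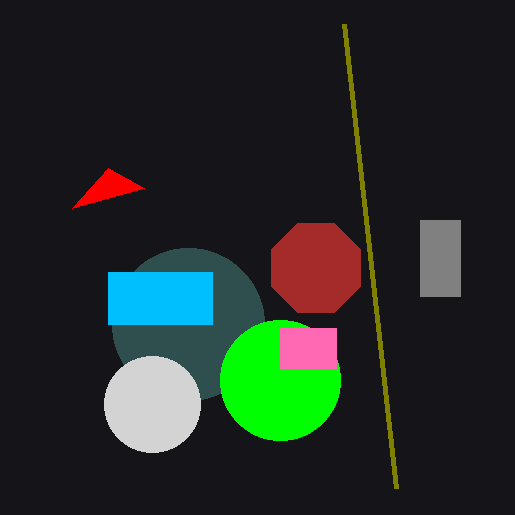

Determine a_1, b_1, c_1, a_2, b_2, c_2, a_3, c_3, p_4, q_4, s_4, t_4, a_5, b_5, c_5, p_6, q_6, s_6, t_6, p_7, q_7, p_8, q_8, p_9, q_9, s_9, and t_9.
a_1 = 188; b_1 = 324; c_1 = 76; a_2 = 280; b_2 = 380; c_2 = 60; a_3 = 152; c_3 = 48; p_4 = 108; q_4 = 272; s_4 = 212; t_4 = 324; a_5 = 316; b_5 = 268; c_5 = 48; p_6 = 420; q_6 = 220; s_6 = 460; t_6 = 296; p_7 = 344; q_7 = 24; p_8 = 144; q_8 = 188; p_9 = 280; q_9 = 328; s_9 = 336; t_9 = 368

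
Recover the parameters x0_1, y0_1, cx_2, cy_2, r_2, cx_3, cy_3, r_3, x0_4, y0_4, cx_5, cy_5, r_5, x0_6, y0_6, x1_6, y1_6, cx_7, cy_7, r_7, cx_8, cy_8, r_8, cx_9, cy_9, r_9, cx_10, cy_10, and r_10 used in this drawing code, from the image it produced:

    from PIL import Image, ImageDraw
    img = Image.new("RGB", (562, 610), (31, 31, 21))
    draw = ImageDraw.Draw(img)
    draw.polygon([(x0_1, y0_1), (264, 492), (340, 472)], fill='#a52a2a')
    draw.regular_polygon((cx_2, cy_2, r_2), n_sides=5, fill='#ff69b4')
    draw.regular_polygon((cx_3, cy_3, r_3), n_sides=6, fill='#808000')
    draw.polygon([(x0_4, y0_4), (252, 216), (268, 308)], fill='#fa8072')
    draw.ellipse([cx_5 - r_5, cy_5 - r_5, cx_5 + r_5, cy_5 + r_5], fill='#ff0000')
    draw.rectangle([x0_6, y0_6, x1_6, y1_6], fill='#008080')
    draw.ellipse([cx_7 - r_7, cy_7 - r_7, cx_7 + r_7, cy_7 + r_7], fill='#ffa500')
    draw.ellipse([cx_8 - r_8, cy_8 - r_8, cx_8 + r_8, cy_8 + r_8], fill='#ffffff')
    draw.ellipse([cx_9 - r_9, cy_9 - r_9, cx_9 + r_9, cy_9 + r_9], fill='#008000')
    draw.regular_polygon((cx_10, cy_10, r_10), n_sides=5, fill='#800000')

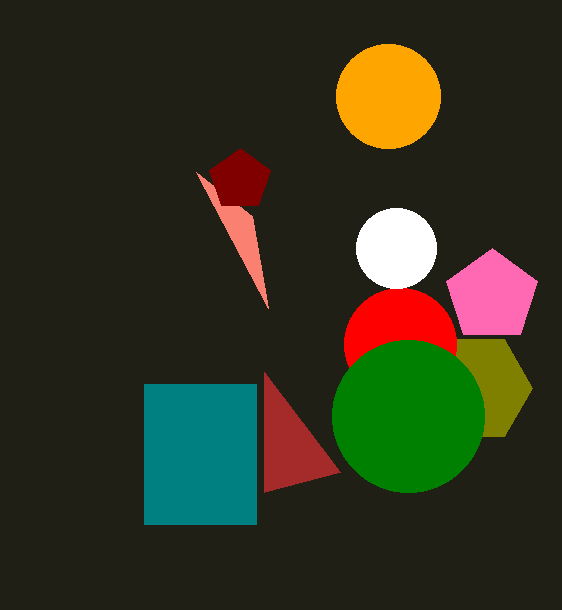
x0_1 = 264, y0_1 = 372, cx_2 = 492, cy_2 = 296, r_2 = 48, cx_3 = 476, cy_3 = 388, r_3 = 56, x0_4 = 196, y0_4 = 172, cx_5 = 400, cy_5 = 344, r_5 = 56, x0_6 = 144, y0_6 = 384, x1_6 = 256, y1_6 = 524, cx_7 = 388, cy_7 = 96, r_7 = 52, cx_8 = 396, cy_8 = 248, r_8 = 40, cx_9 = 408, cy_9 = 416, r_9 = 76, cx_10 = 240, cy_10 = 180, r_10 = 32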